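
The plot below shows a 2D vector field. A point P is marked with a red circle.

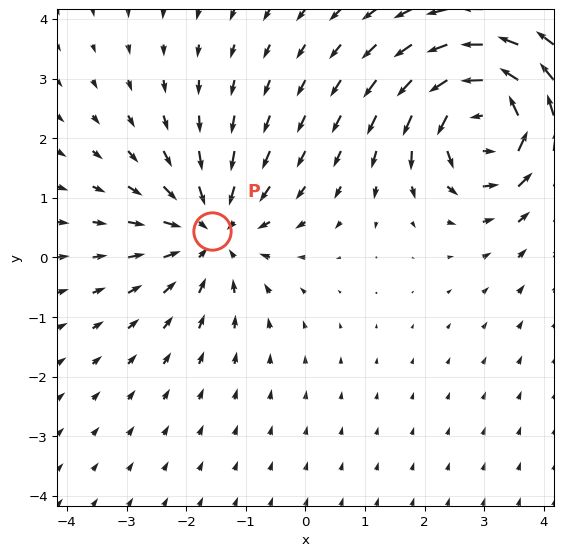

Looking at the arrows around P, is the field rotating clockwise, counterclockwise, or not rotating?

not rotating

Near P at (-1.6, 0.4) the arrows show no circulation. The curl there is ≈0.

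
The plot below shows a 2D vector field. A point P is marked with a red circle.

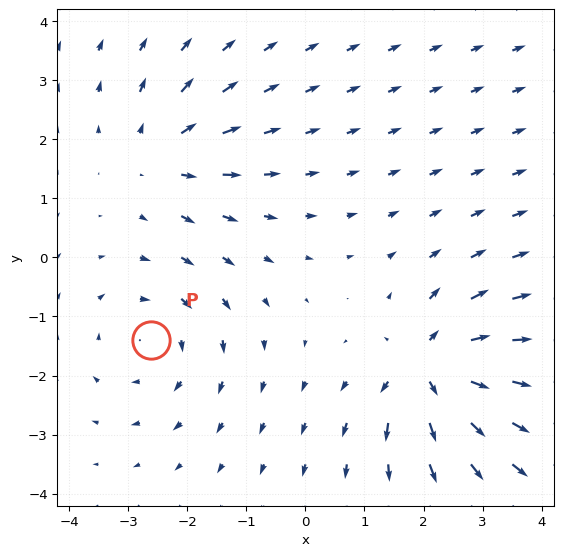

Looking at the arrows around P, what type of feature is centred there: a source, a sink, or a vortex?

vortex

At P (-2.6, -1.4) the arrows circulate clockwise. Divergence ≈0, curl about -3 — near-zero divergence with nonzero curl is a vortex.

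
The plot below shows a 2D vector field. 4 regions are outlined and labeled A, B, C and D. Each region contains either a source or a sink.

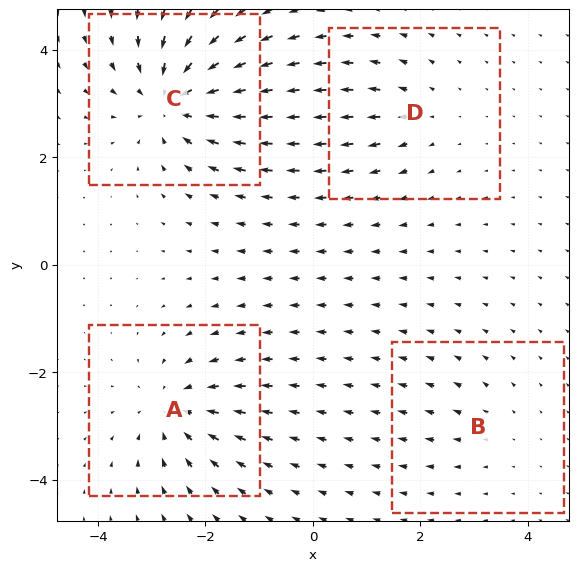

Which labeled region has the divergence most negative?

C

Divergence at each region's feature centre — A: about -5, B: about +2, C: about -7, D: about +3. Region C is most negative.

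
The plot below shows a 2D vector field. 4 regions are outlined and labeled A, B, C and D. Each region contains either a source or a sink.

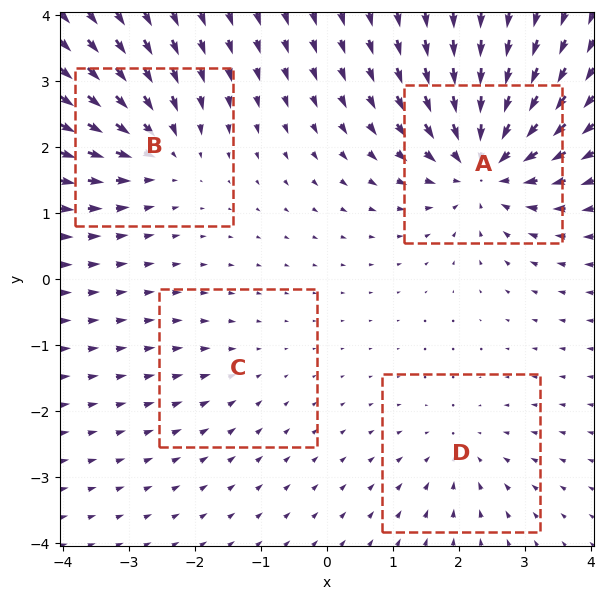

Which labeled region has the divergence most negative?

A

Divergence at each region's feature centre — A: about -8, B: about -5, C: about -2, D: about -3. Region A is most negative.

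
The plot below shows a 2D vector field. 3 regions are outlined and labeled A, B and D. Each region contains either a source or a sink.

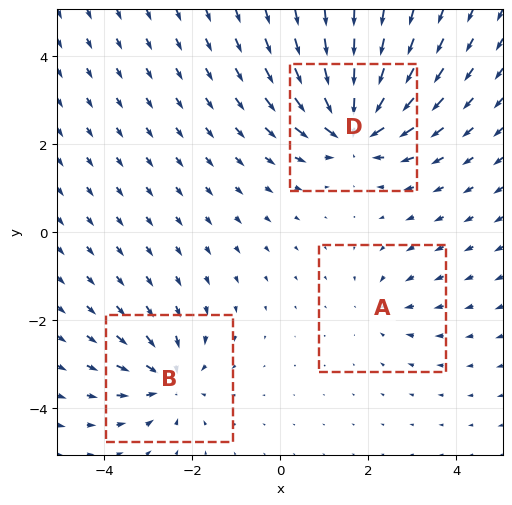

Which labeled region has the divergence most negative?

D

Divergence at each region's feature centre — A: about -2, B: about -4, D: about -6. Region D is most negative.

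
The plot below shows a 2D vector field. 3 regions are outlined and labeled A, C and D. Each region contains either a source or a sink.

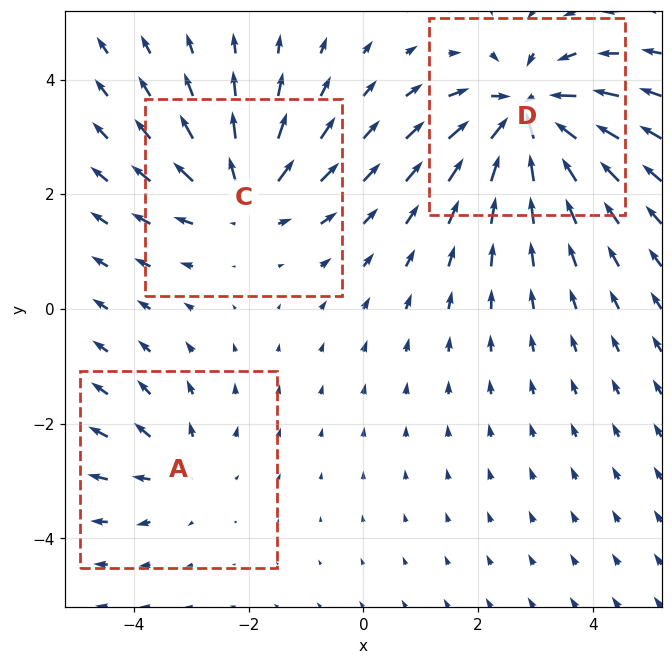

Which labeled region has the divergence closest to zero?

A

Divergence at each region's feature centre — A: about +2, C: about +4, D: about -6. Region A is closest to zero.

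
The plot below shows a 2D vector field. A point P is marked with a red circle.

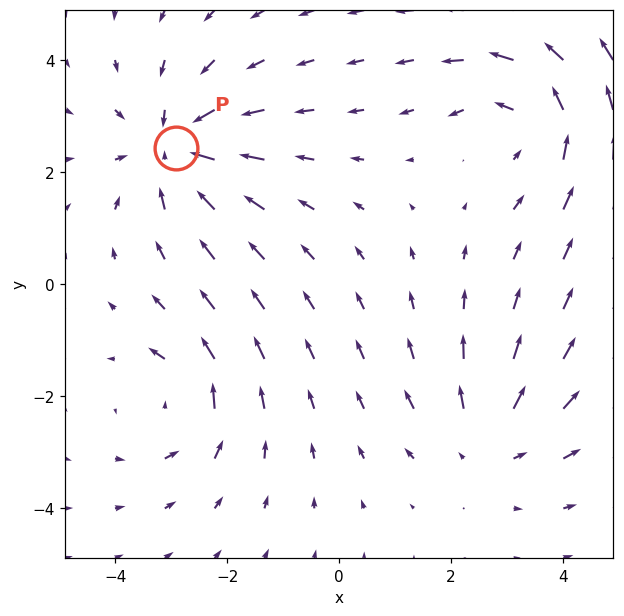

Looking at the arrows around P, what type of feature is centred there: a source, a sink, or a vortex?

At P (-2.9, 2.4) the arrows converge inward. Divergence about -5, curl ≈0 — negative divergence with near-zero curl is a sink.

sink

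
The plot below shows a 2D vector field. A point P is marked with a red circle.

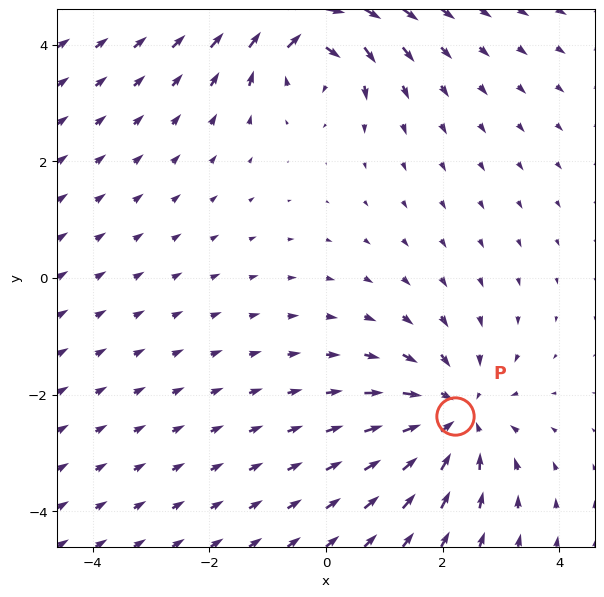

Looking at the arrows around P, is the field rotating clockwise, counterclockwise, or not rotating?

Near P at (2.2, -2.4) the arrows show no circulation. The curl there is ≈0.

not rotating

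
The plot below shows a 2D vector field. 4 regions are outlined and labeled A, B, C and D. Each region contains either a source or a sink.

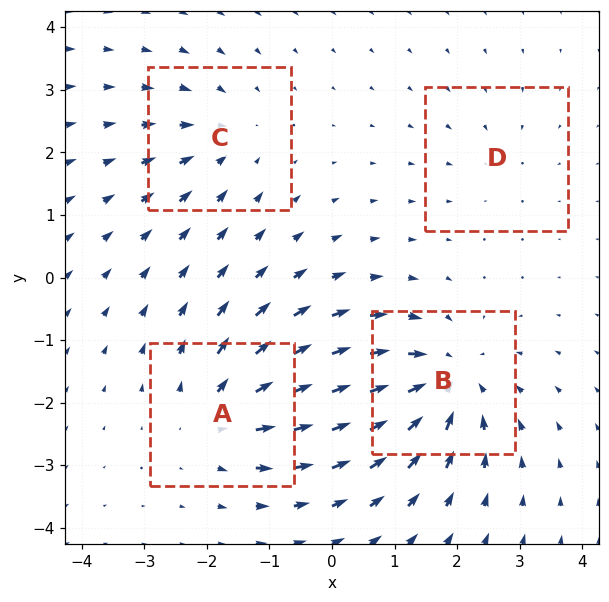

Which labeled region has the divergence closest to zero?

Divergence at each region's feature centre — A: about +5, B: about -6, C: about -3, D: about -2. Region D is closest to zero.

D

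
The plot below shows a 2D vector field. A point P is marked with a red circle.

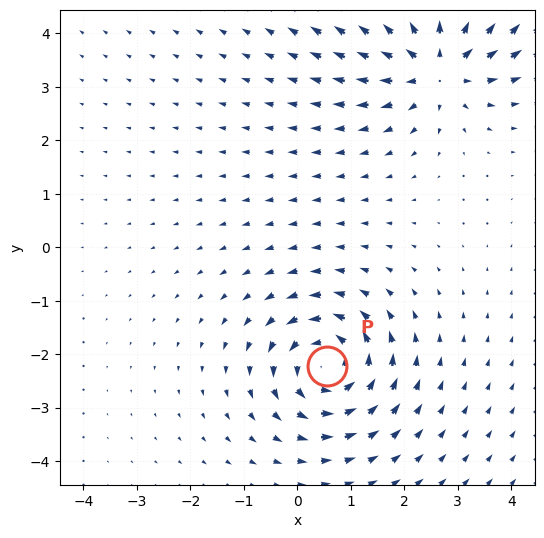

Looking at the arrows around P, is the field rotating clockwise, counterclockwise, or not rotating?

counterclockwise

Near P at (0.6, -2.2) the arrows circulate counterclockwise. The curl (z-component) there is about +5; positive curl means counterclockwise rotation.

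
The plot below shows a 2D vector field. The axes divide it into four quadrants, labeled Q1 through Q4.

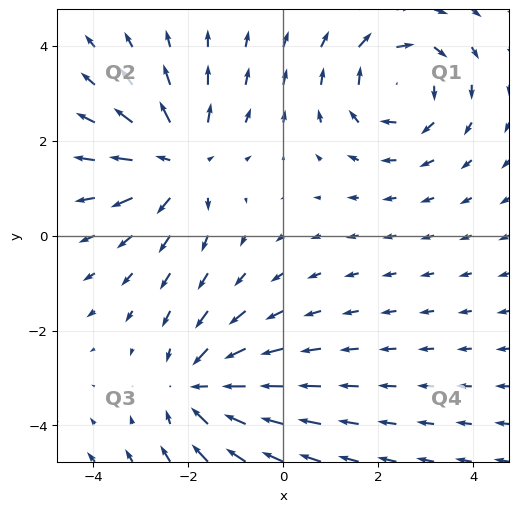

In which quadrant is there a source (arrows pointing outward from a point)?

Q2

The source sits at approximately (-2.2, 1.5), which lies in quadrant Q2. The divergence there is about +5, positive as expected for a source.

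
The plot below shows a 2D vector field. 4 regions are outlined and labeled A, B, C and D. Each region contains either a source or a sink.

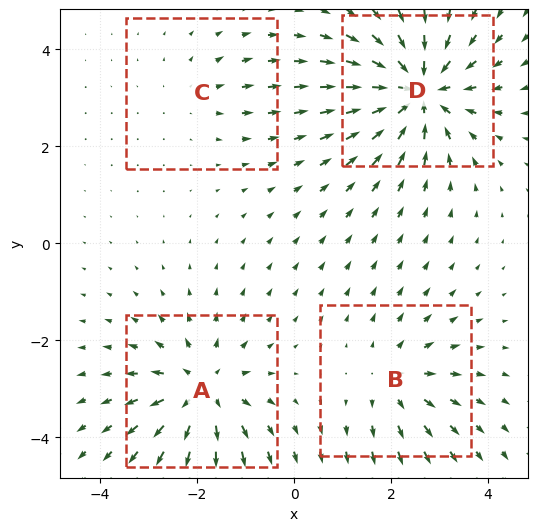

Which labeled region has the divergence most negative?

Divergence at each region's feature centre — A: about +5, B: about +4, C: about +2, D: about -7. Region D is most negative.

D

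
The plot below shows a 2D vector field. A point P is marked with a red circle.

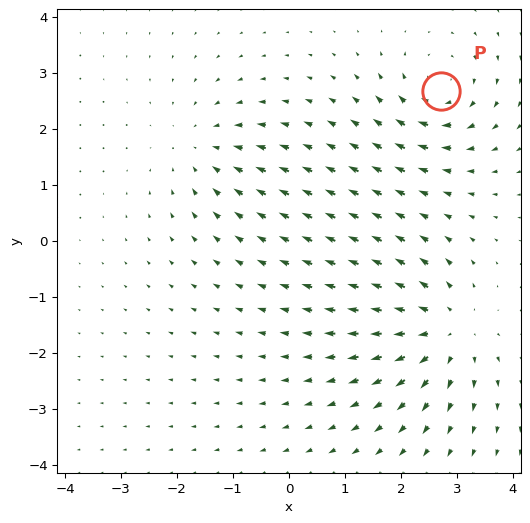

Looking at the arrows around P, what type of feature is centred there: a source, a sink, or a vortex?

vortex

At P (2.7, 2.7) the arrows circulate clockwise. Divergence ≈0, curl about -5 — near-zero divergence with nonzero curl is a vortex.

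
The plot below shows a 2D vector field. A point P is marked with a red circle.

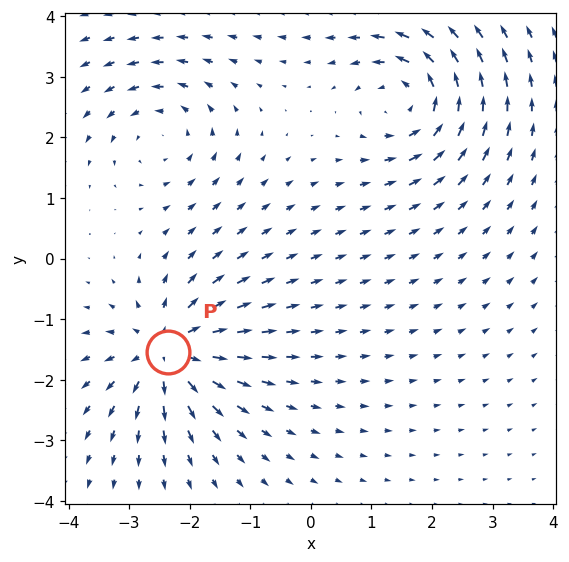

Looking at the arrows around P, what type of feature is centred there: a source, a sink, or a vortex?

At P (-2.4, -1.5) the arrows spread outward. Divergence about +6, curl ≈0 — positive divergence with near-zero curl is a source.

source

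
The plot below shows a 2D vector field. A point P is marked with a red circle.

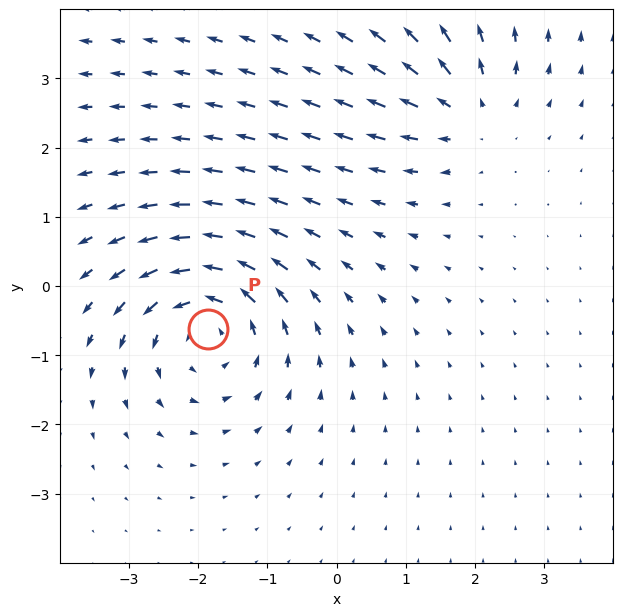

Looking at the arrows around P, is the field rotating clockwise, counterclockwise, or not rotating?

Near P at (-1.9, -0.6) the arrows circulate counterclockwise. The curl (z-component) there is about +5; positive curl means counterclockwise rotation.

counterclockwise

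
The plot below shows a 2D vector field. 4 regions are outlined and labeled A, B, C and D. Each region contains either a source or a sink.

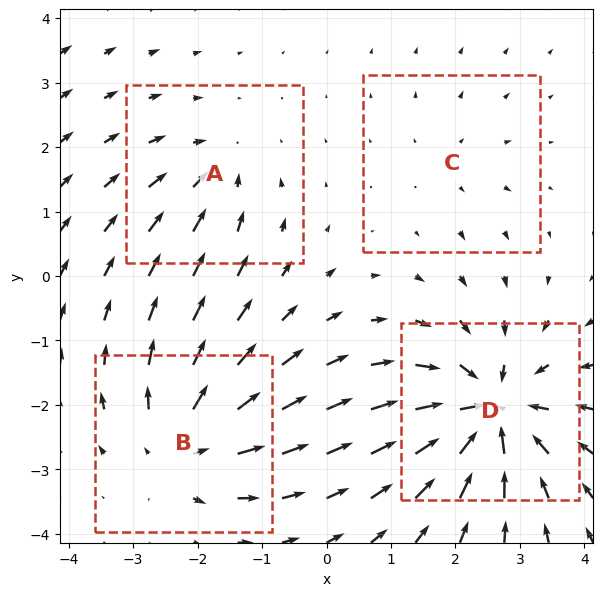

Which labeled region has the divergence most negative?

D

Divergence at each region's feature centre — A: about -4, B: about +6, C: about +2, D: about -9. Region D is most negative.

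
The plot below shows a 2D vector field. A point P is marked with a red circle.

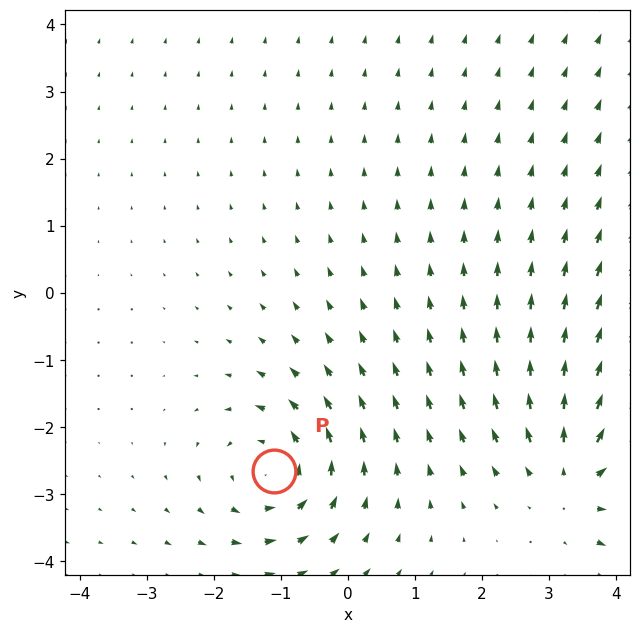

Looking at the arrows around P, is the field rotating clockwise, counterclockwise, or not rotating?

Near P at (-1.1, -2.7) the arrows circulate counterclockwise. The curl (z-component) there is about +3; positive curl means counterclockwise rotation.

counterclockwise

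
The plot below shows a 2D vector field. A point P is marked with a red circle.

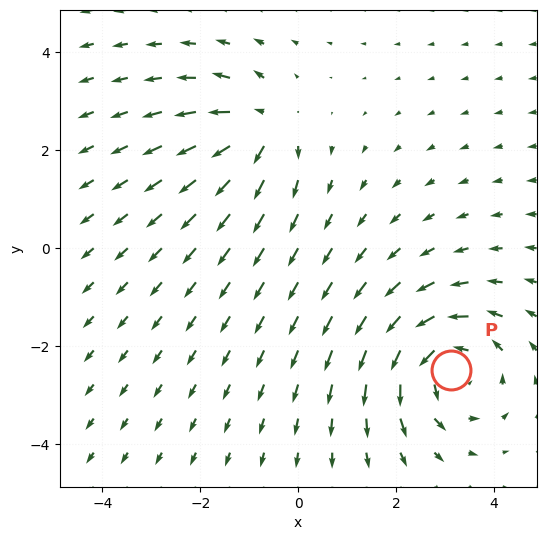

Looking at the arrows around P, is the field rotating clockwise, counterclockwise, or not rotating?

counterclockwise

Near P at (3.1, -2.5) the arrows circulate counterclockwise. The curl (z-component) there is about +4; positive curl means counterclockwise rotation.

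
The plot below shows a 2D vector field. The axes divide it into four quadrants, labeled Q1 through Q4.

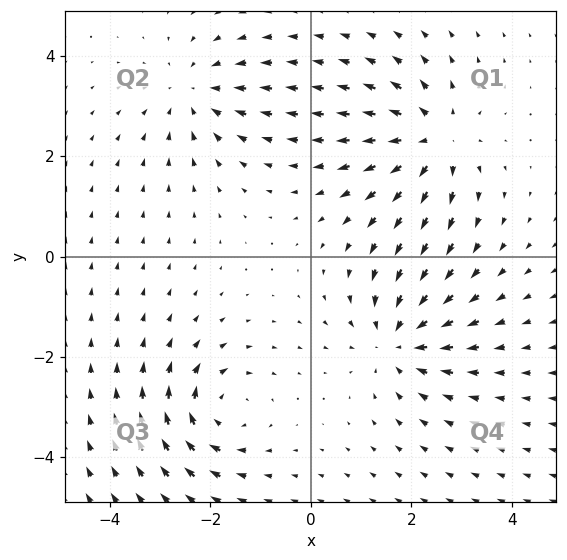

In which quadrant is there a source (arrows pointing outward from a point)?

The source sits at approximately (2.4, 2.3), which lies in quadrant Q1. The divergence there is about +4, positive as expected for a source.

Q1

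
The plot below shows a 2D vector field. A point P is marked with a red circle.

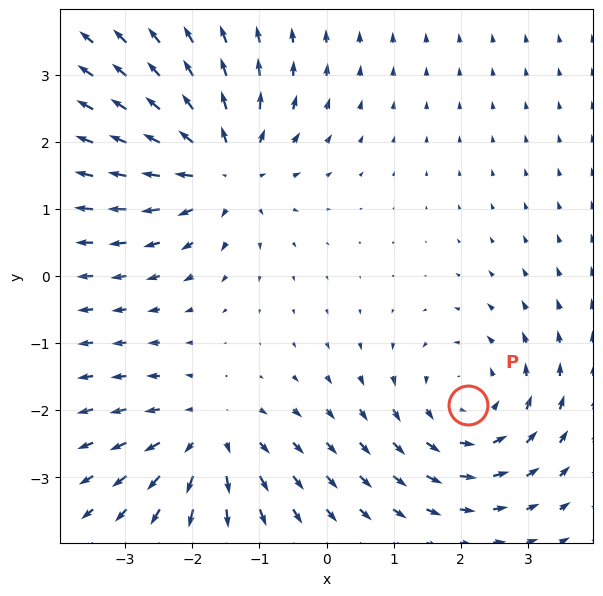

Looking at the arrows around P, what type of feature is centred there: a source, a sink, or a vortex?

At P (2.1, -1.9) the arrows circulate counterclockwise. Divergence ≈0, curl about +4 — near-zero divergence with nonzero curl is a vortex.

vortex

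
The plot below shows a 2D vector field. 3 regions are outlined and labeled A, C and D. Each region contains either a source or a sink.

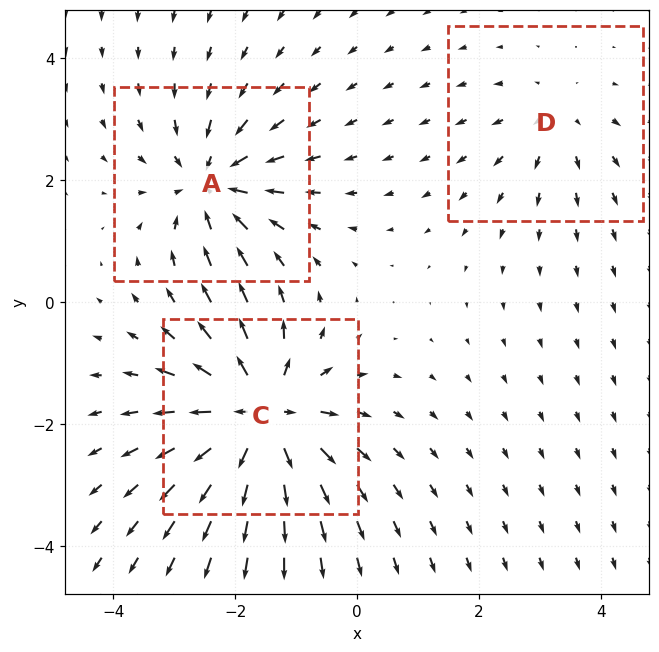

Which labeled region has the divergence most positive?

Divergence at each region's feature centre — A: about -4, C: about +5, D: about +2. Region C is most positive.

C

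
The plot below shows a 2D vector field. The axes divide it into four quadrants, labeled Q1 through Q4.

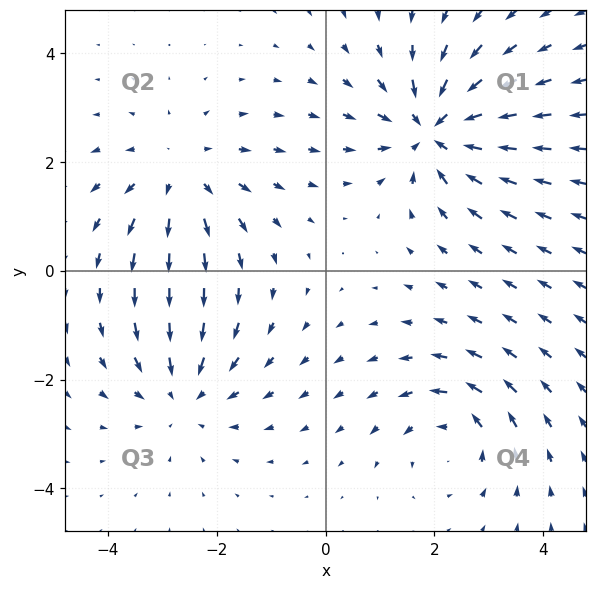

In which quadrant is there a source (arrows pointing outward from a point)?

The source sits at approximately (-2.7, 1.8), which lies in quadrant Q2. The divergence there is about +3, positive as expected for a source.

Q2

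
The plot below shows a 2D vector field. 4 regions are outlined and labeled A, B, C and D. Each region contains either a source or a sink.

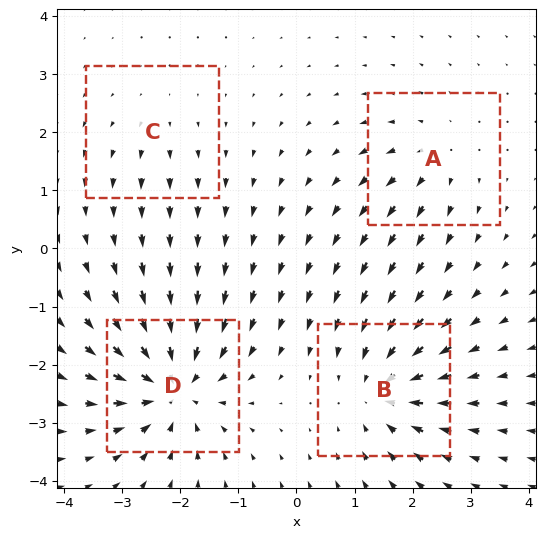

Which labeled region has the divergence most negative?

D

Divergence at each region's feature centre — A: about +3, B: about -6, C: about +2, D: about -7. Region D is most negative.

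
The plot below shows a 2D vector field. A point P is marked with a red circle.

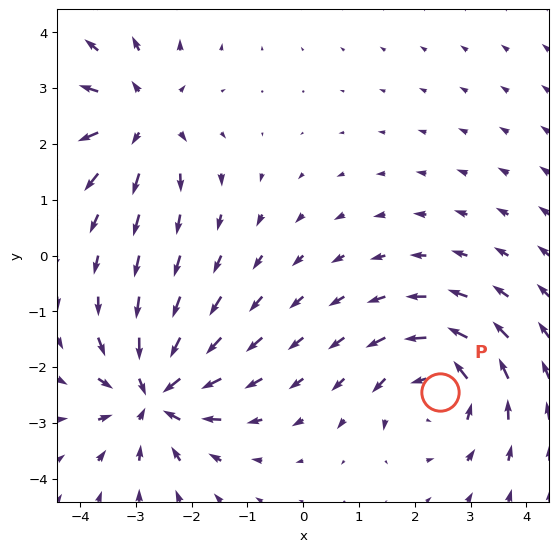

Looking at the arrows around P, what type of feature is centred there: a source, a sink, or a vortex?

vortex

At P (2.5, -2.4) the arrows circulate counterclockwise. Divergence ≈0, curl about +4 — near-zero divergence with nonzero curl is a vortex.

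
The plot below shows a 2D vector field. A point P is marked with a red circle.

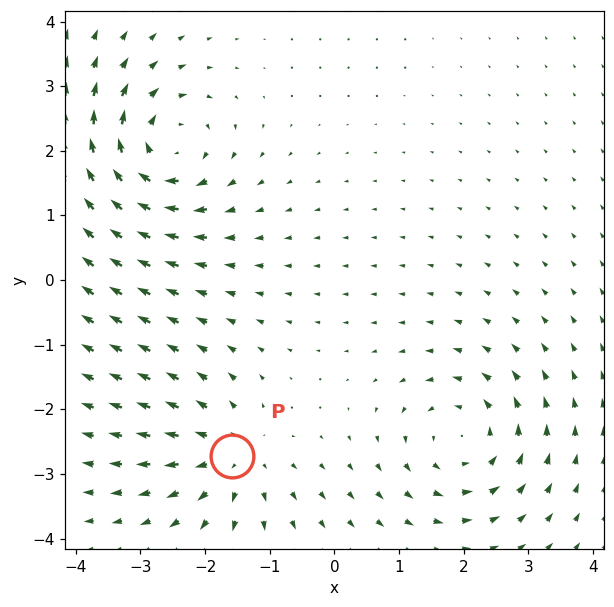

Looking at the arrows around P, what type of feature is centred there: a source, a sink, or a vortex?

source

At P (-1.6, -2.7) the arrows spread outward. Divergence about +5, curl ≈0 — positive divergence with near-zero curl is a source.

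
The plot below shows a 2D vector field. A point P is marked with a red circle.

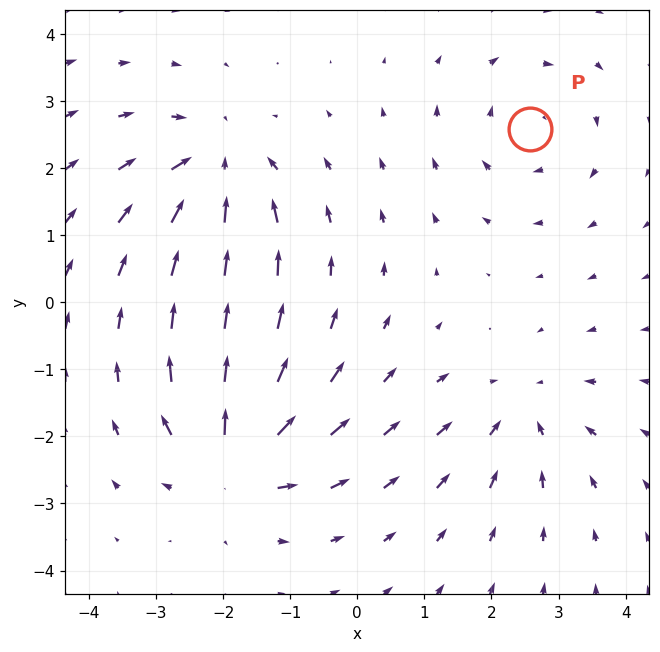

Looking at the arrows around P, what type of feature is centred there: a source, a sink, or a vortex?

At P (2.6, 2.6) the arrows circulate clockwise. Divergence ≈0, curl about -3 — near-zero divergence with nonzero curl is a vortex.

vortex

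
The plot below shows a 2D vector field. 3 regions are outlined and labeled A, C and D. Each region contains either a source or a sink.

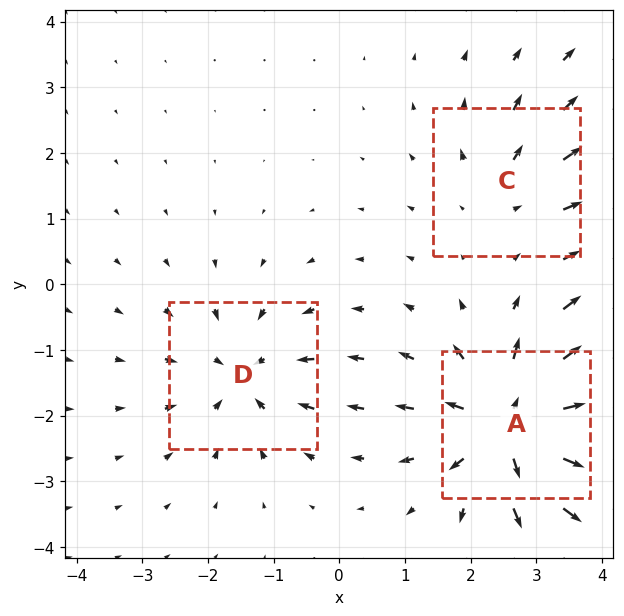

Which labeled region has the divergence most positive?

Divergence at each region's feature centre — A: about +6, C: about +2, D: about -4. Region A is most positive.

A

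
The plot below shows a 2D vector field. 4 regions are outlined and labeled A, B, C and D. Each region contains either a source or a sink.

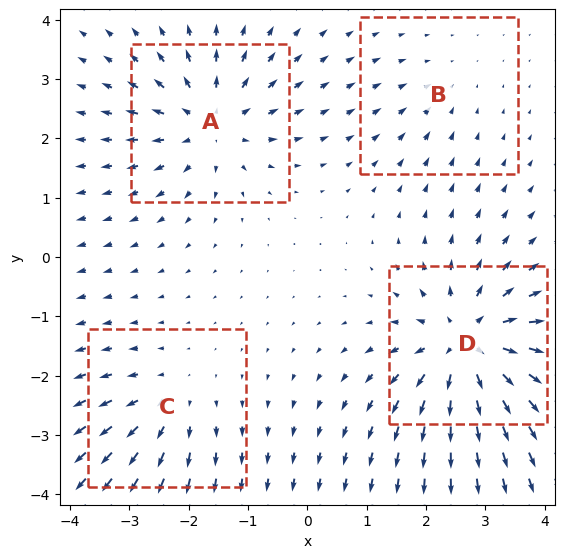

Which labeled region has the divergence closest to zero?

Divergence at each region's feature centre — A: about +6, B: about -2, C: about +4, D: about +8. Region B is closest to zero.

B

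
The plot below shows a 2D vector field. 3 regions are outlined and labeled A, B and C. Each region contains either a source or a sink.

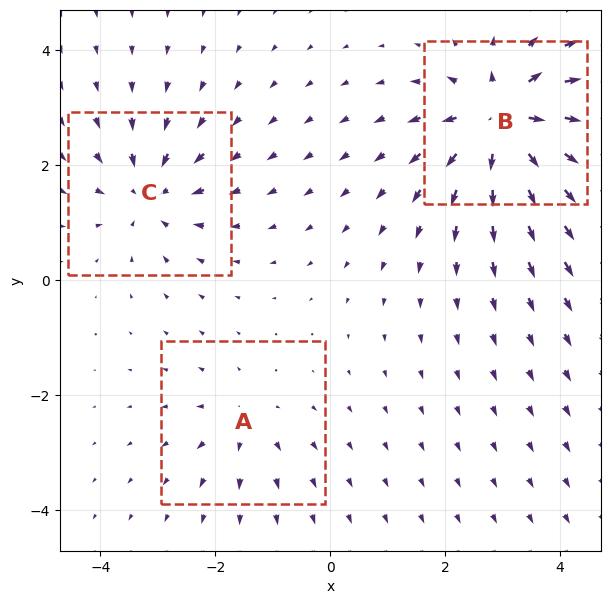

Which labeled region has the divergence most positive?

Divergence at each region's feature centre — A: about +3, B: about +6, C: about -4. Region B is most positive.

B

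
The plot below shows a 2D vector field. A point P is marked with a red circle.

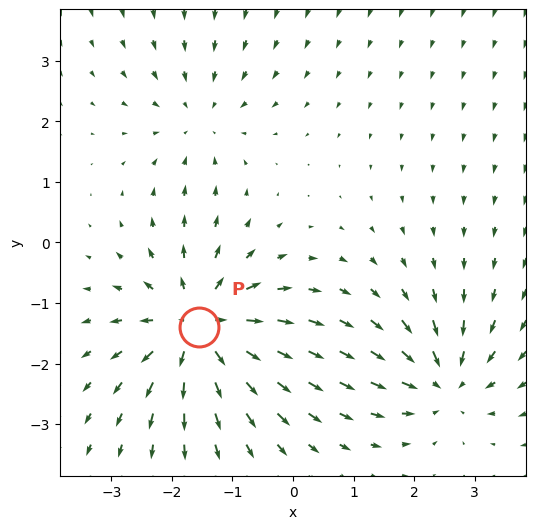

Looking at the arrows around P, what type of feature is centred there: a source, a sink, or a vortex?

source

At P (-1.6, -1.4) the arrows spread outward. Divergence about +6, curl ≈0 — positive divergence with near-zero curl is a source.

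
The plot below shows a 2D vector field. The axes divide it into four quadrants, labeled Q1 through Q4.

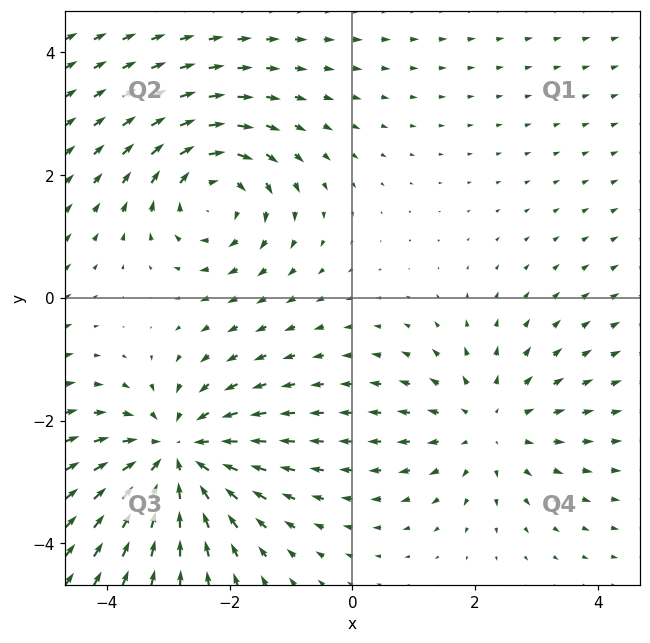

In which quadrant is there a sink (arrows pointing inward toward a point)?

The sink sits at approximately (-2.9, -2.6), which lies in quadrant Q3. The divergence there is about -4, negative as expected for a sink.

Q3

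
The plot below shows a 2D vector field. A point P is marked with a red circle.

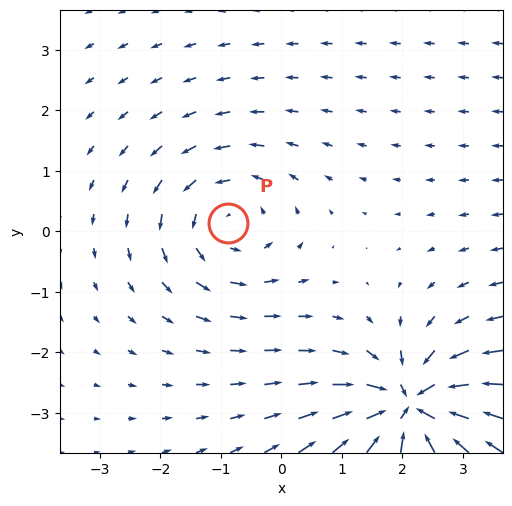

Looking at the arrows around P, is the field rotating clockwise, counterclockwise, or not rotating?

Near P at (-0.9, 0.1) the arrows circulate counterclockwise. The curl (z-component) there is about +3; positive curl means counterclockwise rotation.

counterclockwise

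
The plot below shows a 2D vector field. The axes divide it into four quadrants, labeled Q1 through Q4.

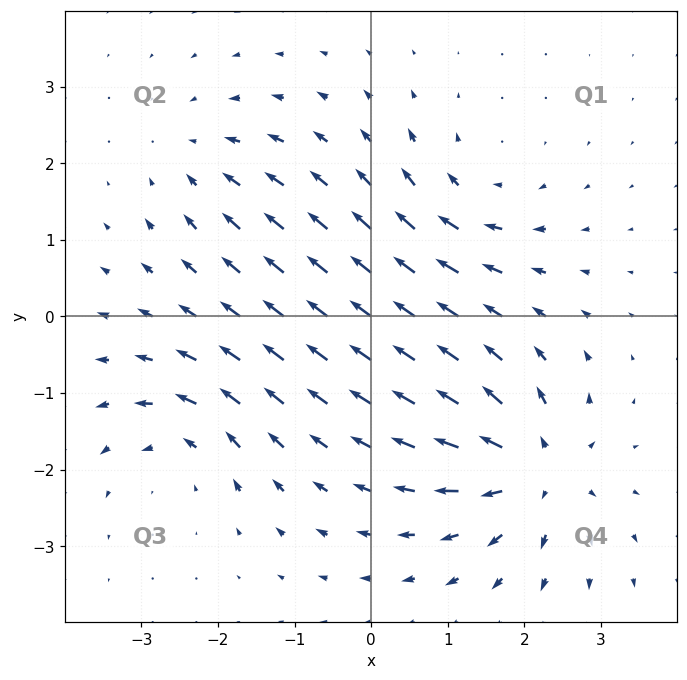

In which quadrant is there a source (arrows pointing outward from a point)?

Q4

The source sits at approximately (2.1, -2.0), which lies in quadrant Q4. The divergence there is about +6, positive as expected for a source.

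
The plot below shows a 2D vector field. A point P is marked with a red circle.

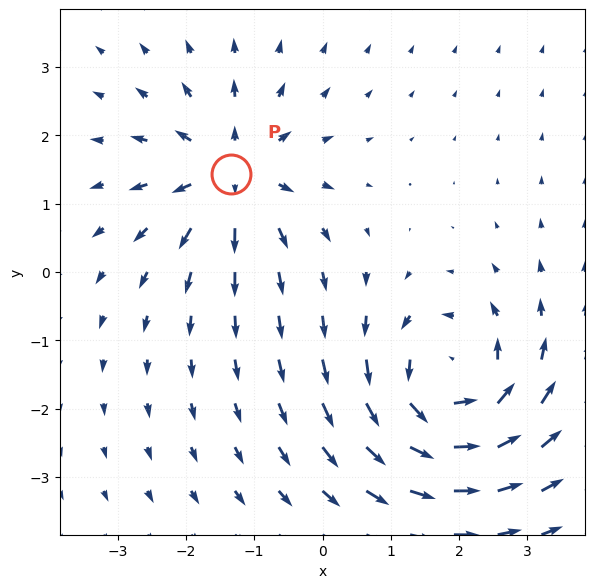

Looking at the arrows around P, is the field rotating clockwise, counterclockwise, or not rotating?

not rotating

Near P at (-1.3, 1.4) the arrows show no circulation. The curl there is ≈0.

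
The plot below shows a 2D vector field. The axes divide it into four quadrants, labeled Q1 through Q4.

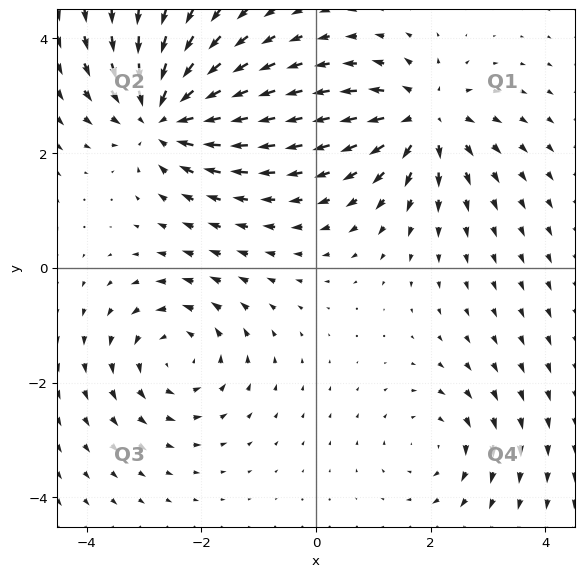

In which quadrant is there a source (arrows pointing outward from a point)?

The source sits at approximately (1.9, 2.6), which lies in quadrant Q1. The divergence there is about +5, positive as expected for a source.

Q1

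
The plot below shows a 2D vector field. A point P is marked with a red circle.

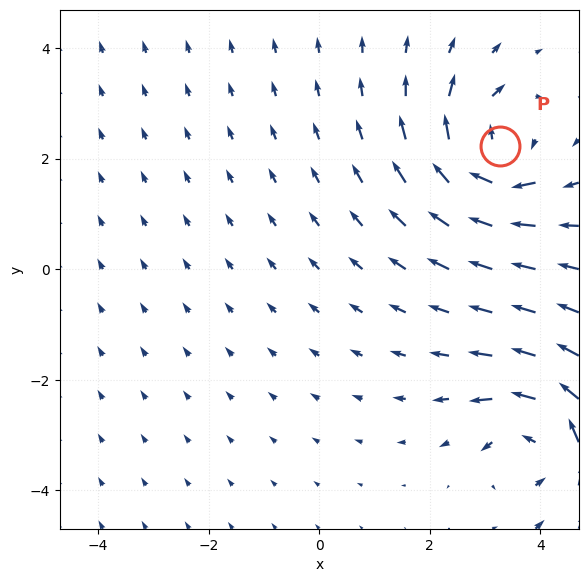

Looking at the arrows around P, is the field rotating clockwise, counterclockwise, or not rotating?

Near P at (3.3, 2.2) the arrows circulate clockwise. The curl (z-component) there is about -7; negative curl means clockwise rotation.

clockwise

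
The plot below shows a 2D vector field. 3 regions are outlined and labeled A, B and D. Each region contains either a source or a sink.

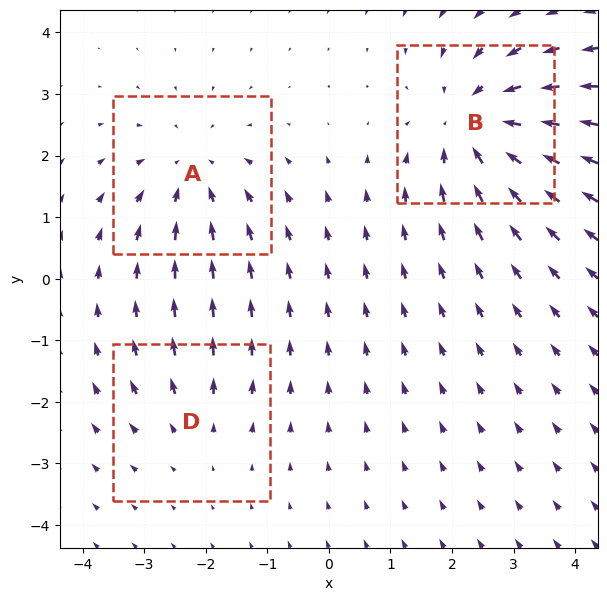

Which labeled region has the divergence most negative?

B

Divergence at each region's feature centre — A: about -3, B: about -4, D: about +2. Region B is most negative.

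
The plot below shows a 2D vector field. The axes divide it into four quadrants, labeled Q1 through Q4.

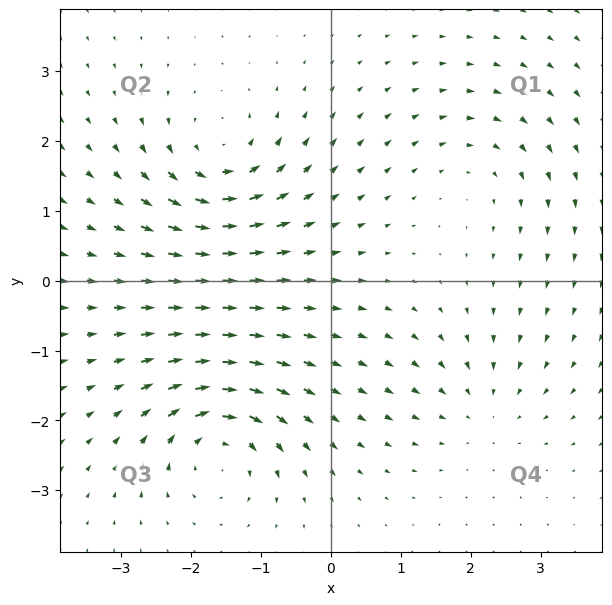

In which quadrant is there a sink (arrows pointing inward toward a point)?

The sink sits at approximately (2.2, -1.8), which lies in quadrant Q4. The divergence there is about -3, negative as expected for a sink.

Q4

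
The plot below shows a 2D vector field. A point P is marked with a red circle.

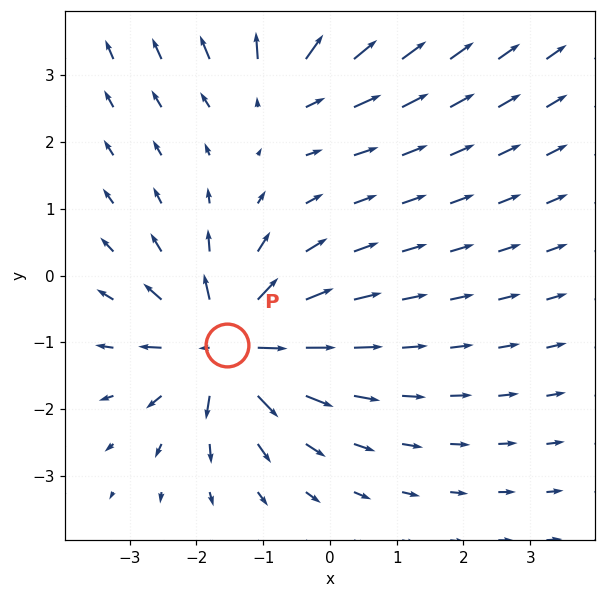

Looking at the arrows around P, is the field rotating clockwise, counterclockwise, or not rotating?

not rotating

Near P at (-1.5, -1.0) the arrows show no circulation. The curl there is ≈0.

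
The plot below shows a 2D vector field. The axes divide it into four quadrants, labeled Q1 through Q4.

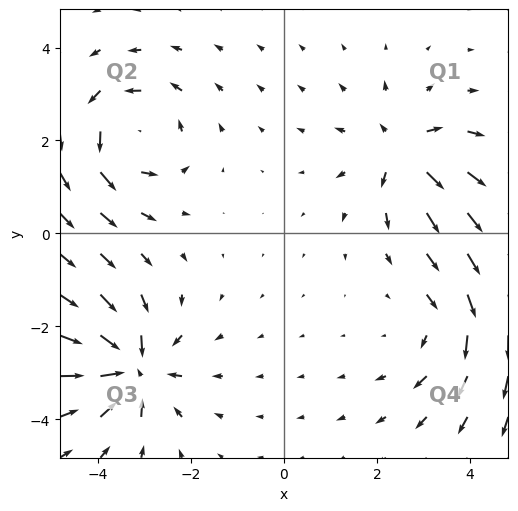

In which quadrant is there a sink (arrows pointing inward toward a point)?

Q3

The sink sits at approximately (-3.3, -2.9), which lies in quadrant Q3. The divergence there is about -6, negative as expected for a sink.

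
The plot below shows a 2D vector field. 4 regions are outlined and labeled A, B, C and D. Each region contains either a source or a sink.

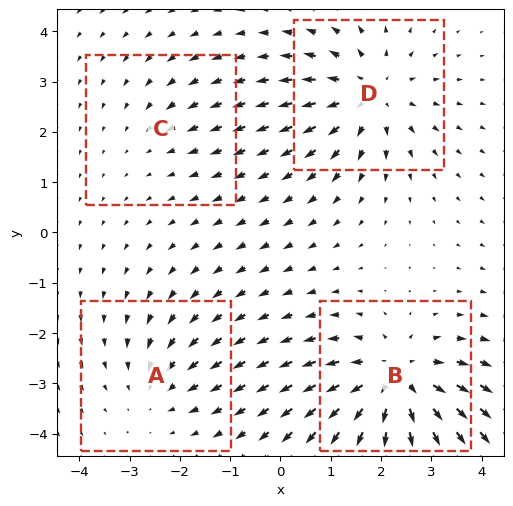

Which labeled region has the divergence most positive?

Divergence at each region's feature centre — A: about -3, B: about +7, C: about -2, D: about +5. Region B is most positive.

B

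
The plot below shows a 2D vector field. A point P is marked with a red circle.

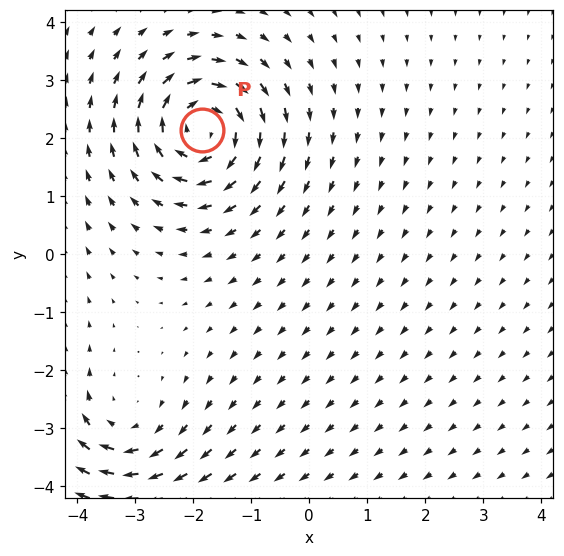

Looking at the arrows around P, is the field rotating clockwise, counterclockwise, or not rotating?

clockwise

Near P at (-1.8, 2.1) the arrows circulate clockwise. The curl (z-component) there is about -7; negative curl means clockwise rotation.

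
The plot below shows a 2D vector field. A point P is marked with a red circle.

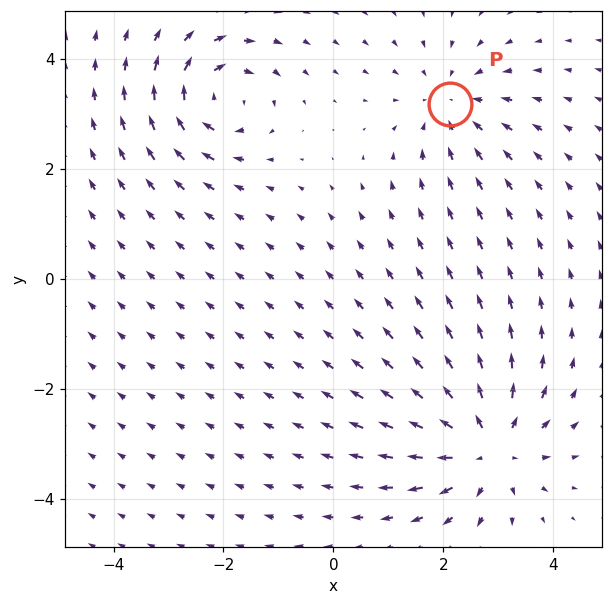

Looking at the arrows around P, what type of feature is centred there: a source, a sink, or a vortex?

At P (2.1, 3.2) the arrows converge inward. Divergence about -3, curl ≈0 — negative divergence with near-zero curl is a sink.

sink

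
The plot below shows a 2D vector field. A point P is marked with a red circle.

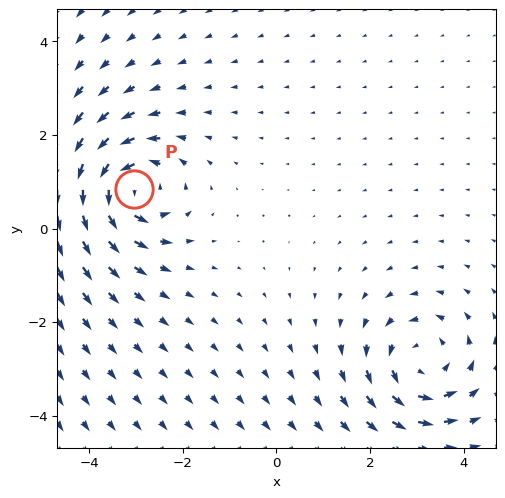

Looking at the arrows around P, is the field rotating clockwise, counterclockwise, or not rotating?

counterclockwise

Near P at (-3.0, 0.8) the arrows circulate counterclockwise. The curl (z-component) there is about +7; positive curl means counterclockwise rotation.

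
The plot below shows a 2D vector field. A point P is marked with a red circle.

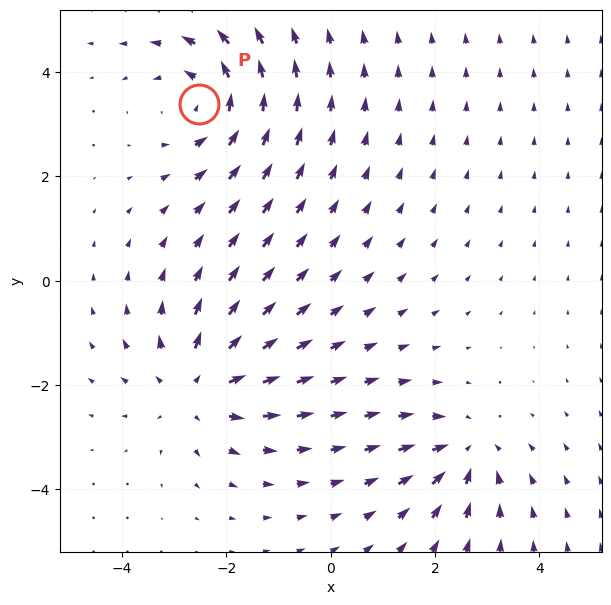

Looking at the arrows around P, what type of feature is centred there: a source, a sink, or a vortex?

vortex

At P (-2.5, 3.4) the arrows circulate counterclockwise. Divergence ≈0, curl about +5 — near-zero divergence with nonzero curl is a vortex.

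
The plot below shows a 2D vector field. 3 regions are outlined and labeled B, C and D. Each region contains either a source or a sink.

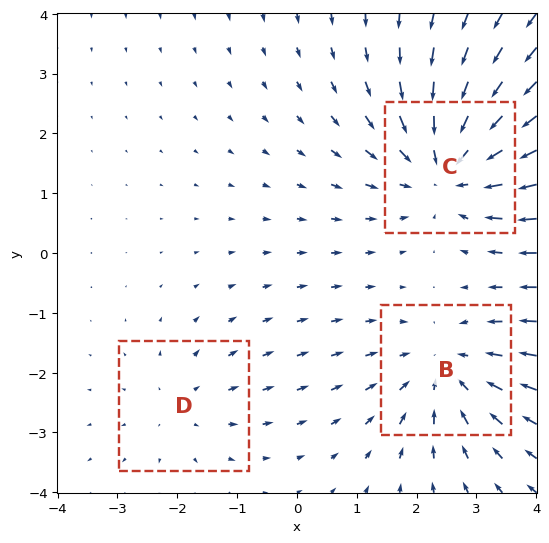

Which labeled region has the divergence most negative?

C

Divergence at each region's feature centre — B: about -3, C: about -4, D: about +2. Region C is most negative.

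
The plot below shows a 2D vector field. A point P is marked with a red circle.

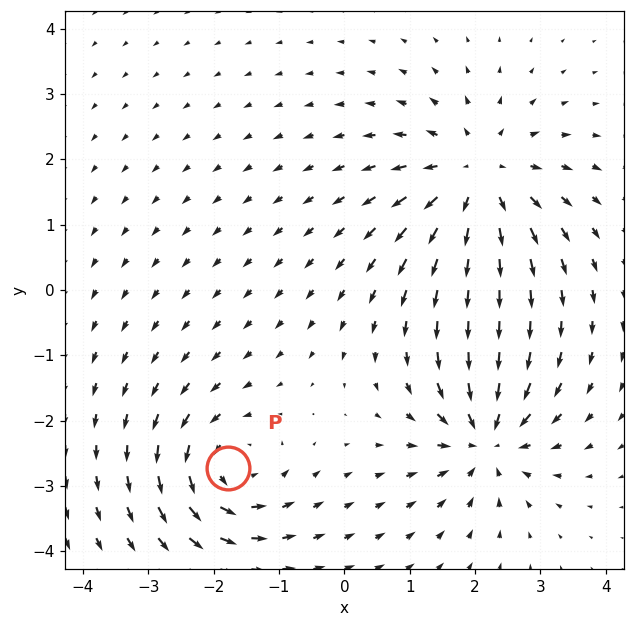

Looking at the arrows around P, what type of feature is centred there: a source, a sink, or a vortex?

vortex

At P (-1.8, -2.7) the arrows circulate counterclockwise. Divergence ≈0, curl about +4 — near-zero divergence with nonzero curl is a vortex.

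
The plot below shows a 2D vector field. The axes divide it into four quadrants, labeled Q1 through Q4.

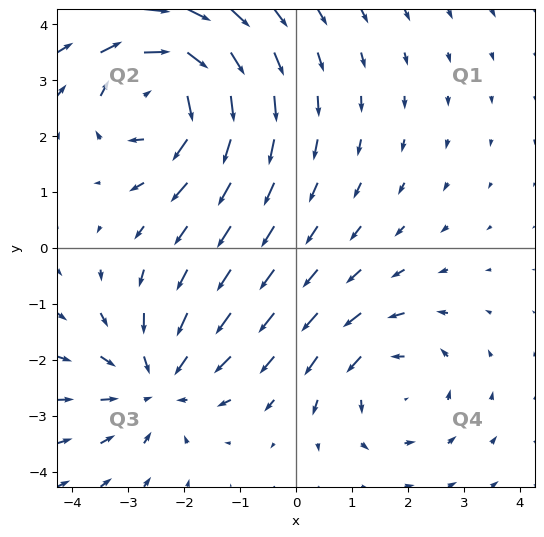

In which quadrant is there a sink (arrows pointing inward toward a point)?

The sink sits at approximately (-2.5, -2.4), which lies in quadrant Q3. The divergence there is about -3, negative as expected for a sink.

Q3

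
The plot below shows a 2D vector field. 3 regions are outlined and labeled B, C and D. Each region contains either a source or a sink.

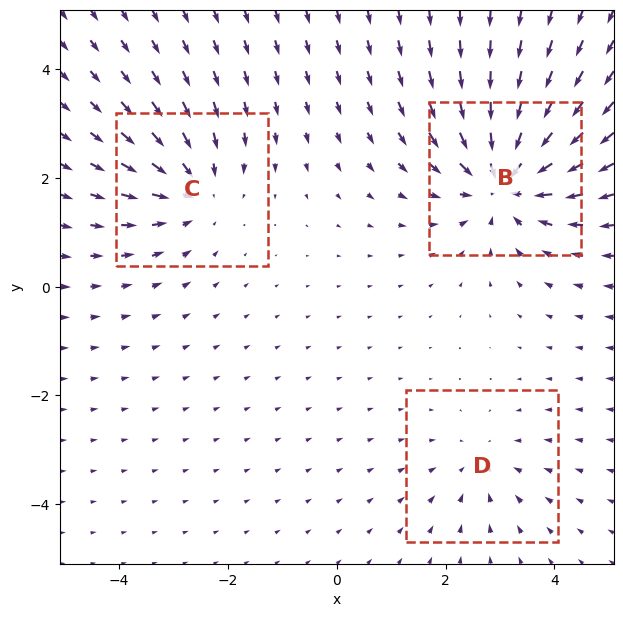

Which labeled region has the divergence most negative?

B

Divergence at each region's feature centre — B: about -5, C: about -3, D: about -2. Region B is most negative.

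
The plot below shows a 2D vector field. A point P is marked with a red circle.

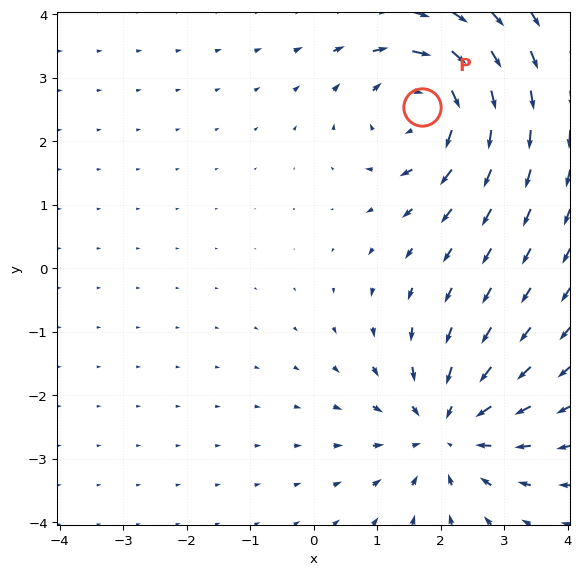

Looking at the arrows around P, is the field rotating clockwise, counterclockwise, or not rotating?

clockwise

Near P at (1.7, 2.5) the arrows circulate clockwise. The curl (z-component) there is about -4; negative curl means clockwise rotation.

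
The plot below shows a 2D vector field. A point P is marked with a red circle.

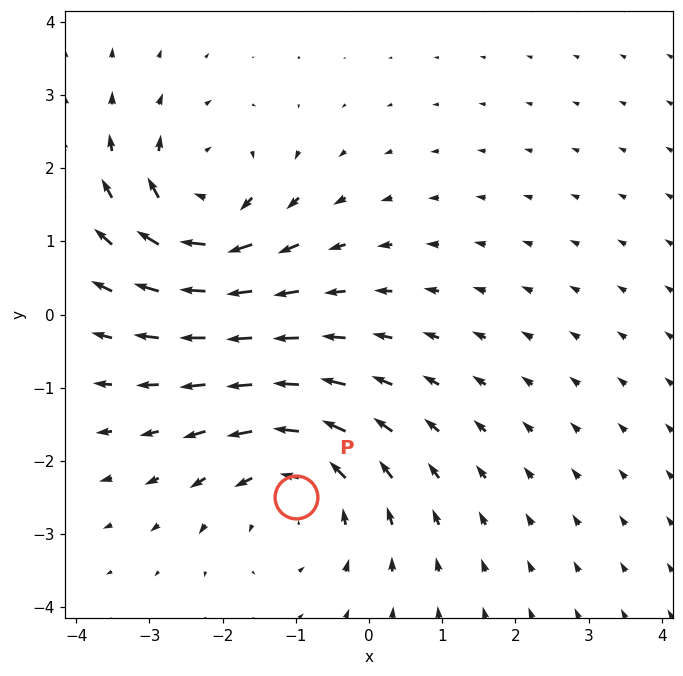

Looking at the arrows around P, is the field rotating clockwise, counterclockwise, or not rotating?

Near P at (-1.0, -2.5) the arrows circulate counterclockwise. The curl (z-component) there is about +4; positive curl means counterclockwise rotation.

counterclockwise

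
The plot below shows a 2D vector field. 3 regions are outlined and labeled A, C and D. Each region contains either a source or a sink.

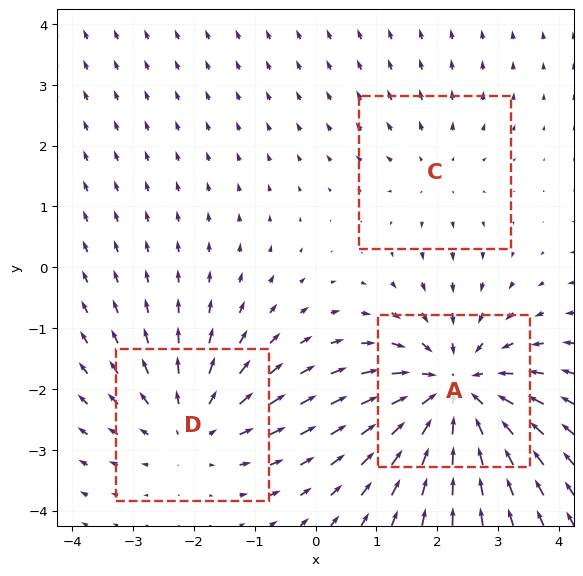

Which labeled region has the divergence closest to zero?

Divergence at each region's feature centre — A: about -4, C: about +2, D: about +3. Region C is closest to zero.

C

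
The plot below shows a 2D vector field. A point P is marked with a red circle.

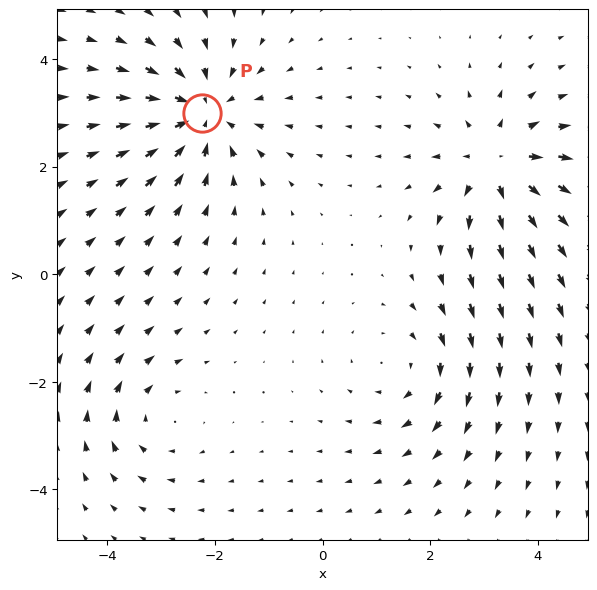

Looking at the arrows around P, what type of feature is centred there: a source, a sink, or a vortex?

sink

At P (-2.2, 3.0) the arrows converge inward. Divergence about -4, curl ≈0 — negative divergence with near-zero curl is a sink.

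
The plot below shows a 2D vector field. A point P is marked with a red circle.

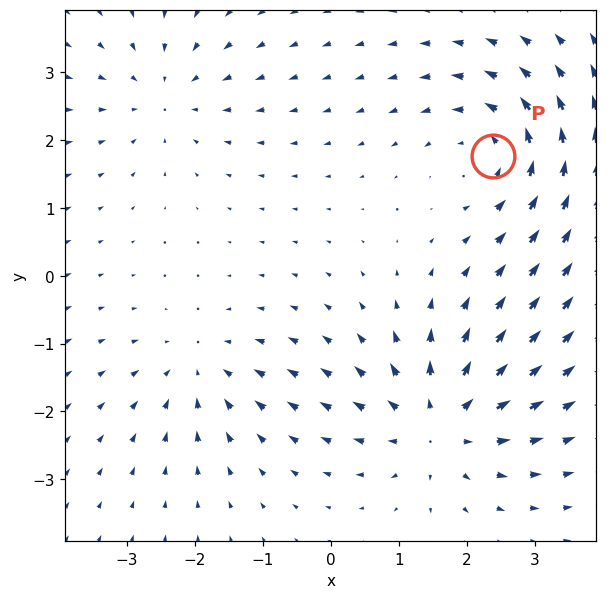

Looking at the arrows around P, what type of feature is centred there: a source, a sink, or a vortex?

At P (2.4, 1.8) the arrows circulate counterclockwise. Divergence ≈0, curl about +4 — near-zero divergence with nonzero curl is a vortex.

vortex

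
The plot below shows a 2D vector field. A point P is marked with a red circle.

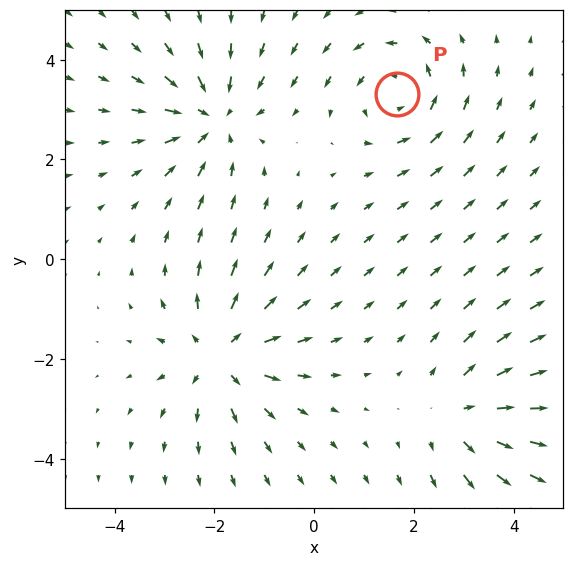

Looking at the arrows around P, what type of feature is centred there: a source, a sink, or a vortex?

vortex

At P (1.7, 3.3) the arrows circulate counterclockwise. Divergence ≈0, curl about +4 — near-zero divergence with nonzero curl is a vortex.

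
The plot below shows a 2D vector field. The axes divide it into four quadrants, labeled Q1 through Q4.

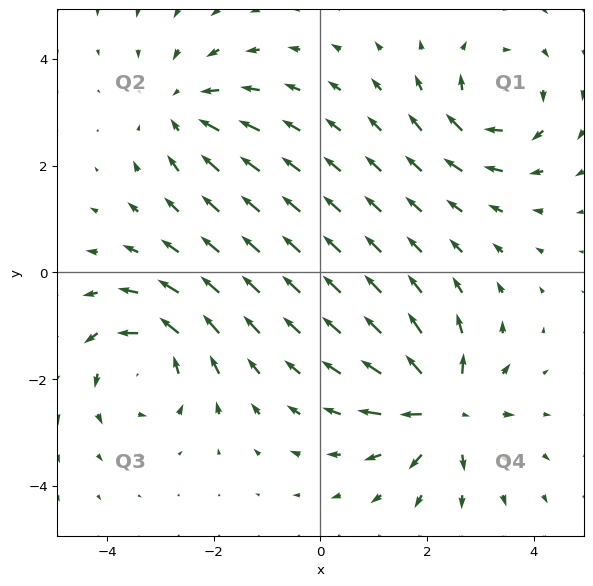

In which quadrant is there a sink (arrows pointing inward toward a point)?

Q2

The sink sits at approximately (-2.6, 3.1), which lies in quadrant Q2. The divergence there is about -3, negative as expected for a sink.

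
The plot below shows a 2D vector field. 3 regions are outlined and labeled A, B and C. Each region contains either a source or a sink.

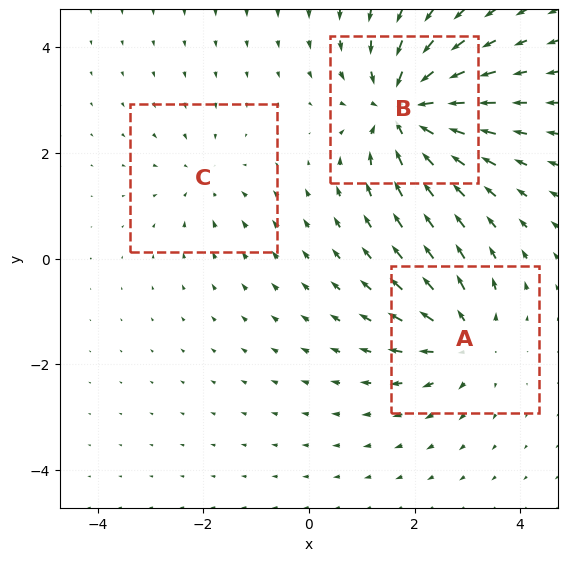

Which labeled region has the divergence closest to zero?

C

Divergence at each region's feature centre — A: about +4, B: about -6, C: about -2. Region C is closest to zero.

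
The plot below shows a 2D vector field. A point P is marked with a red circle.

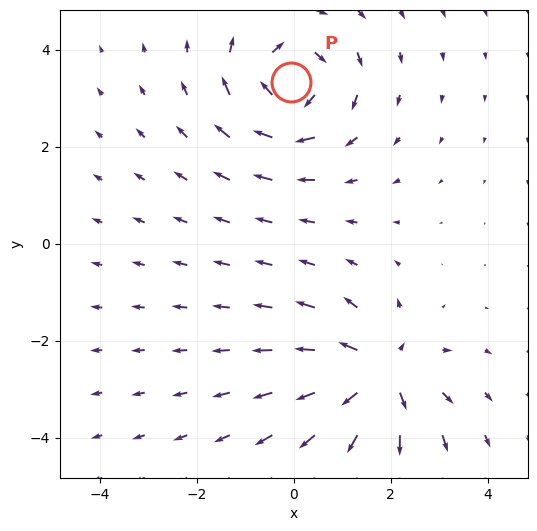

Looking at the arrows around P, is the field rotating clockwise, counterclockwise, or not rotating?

Near P at (-0.0, 3.3) the arrows circulate clockwise. The curl (z-component) there is about -5; negative curl means clockwise rotation.

clockwise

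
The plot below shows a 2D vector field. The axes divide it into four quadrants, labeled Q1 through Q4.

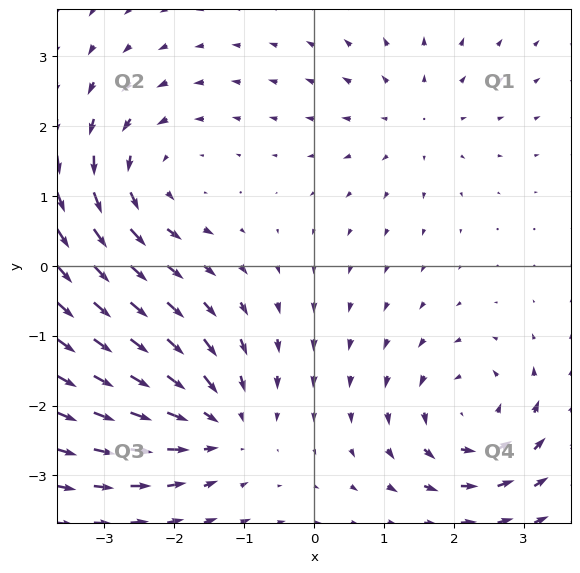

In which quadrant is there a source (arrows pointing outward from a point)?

The source sits at approximately (1.4, 2.1), which lies in quadrant Q1. The divergence there is about +3, positive as expected for a source.

Q1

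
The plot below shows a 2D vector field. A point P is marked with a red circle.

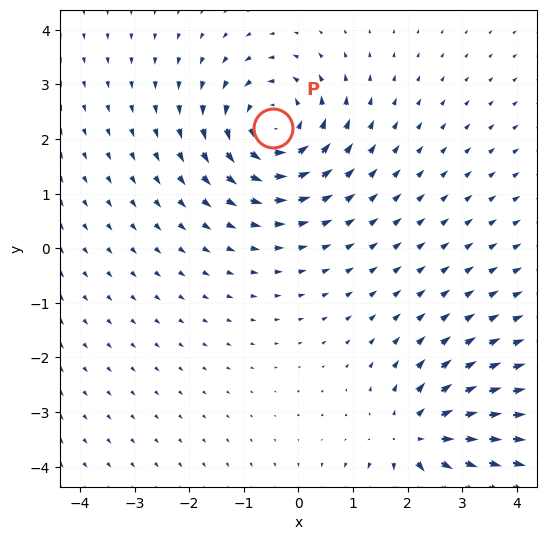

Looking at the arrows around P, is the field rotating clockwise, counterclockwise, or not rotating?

Near P at (-0.5, 2.2) the arrows circulate counterclockwise. The curl (z-component) there is about +4; positive curl means counterclockwise rotation.

counterclockwise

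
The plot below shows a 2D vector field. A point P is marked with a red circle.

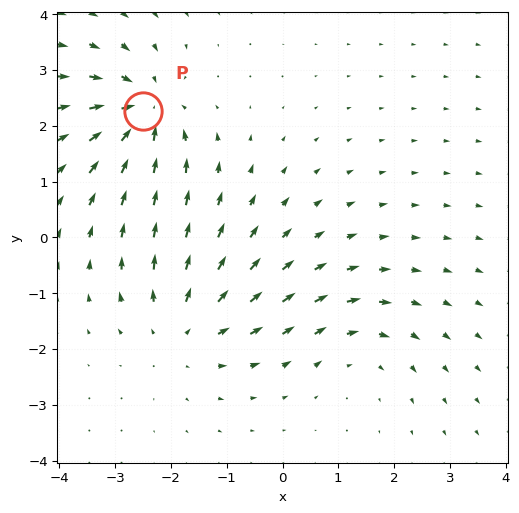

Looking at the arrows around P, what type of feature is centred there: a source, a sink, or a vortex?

At P (-2.5, 2.3) the arrows converge inward. Divergence about -6, curl ≈0 — negative divergence with near-zero curl is a sink.

sink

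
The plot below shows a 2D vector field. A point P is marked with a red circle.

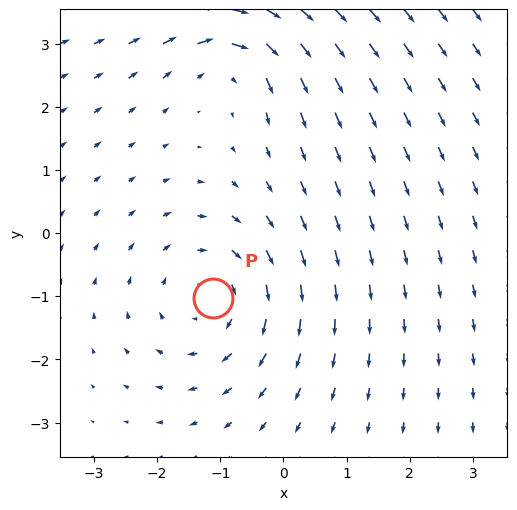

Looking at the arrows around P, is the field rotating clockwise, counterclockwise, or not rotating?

Near P at (-1.1, -1.0) the arrows circulate clockwise. The curl (z-component) there is about -3; negative curl means clockwise rotation.

clockwise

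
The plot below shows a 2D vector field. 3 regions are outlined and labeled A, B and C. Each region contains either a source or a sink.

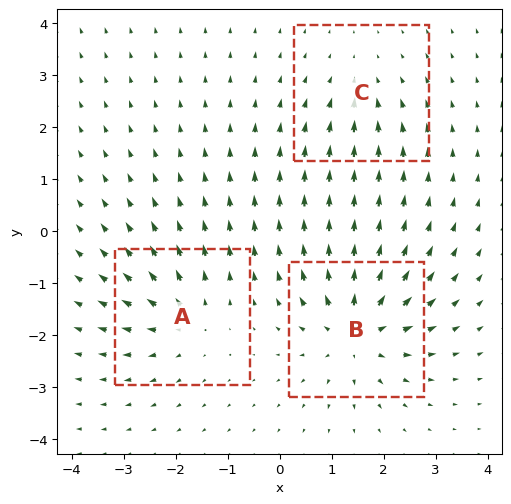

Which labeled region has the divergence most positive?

Divergence at each region's feature centre — A: about +3, B: about +5, C: about -2. Region B is most positive.

B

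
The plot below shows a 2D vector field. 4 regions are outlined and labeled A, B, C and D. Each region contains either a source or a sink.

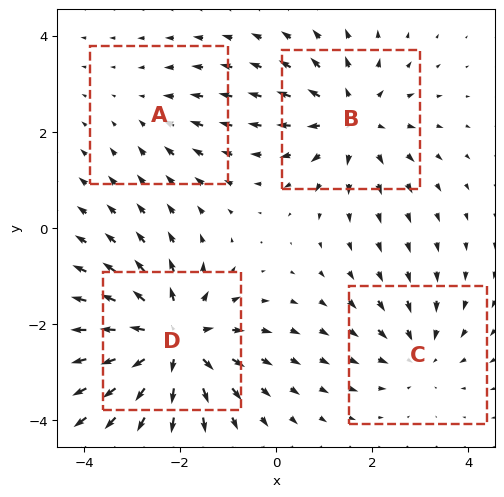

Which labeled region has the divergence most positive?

Divergence at each region's feature centre — A: about -2, B: about +5, C: about -3, D: about +7. Region D is most positive.

D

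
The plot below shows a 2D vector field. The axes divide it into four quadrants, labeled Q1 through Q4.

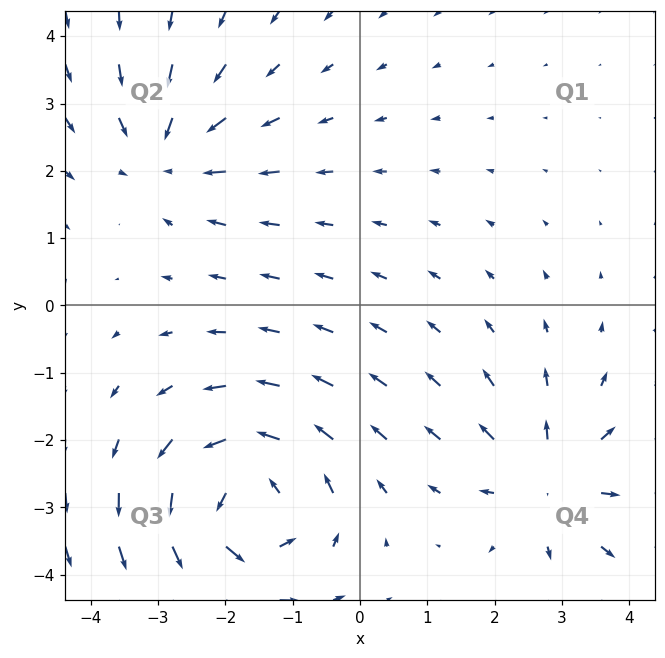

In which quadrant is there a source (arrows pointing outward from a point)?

Q4

The source sits at approximately (2.8, -2.6), which lies in quadrant Q4. The divergence there is about +3, positive as expected for a source.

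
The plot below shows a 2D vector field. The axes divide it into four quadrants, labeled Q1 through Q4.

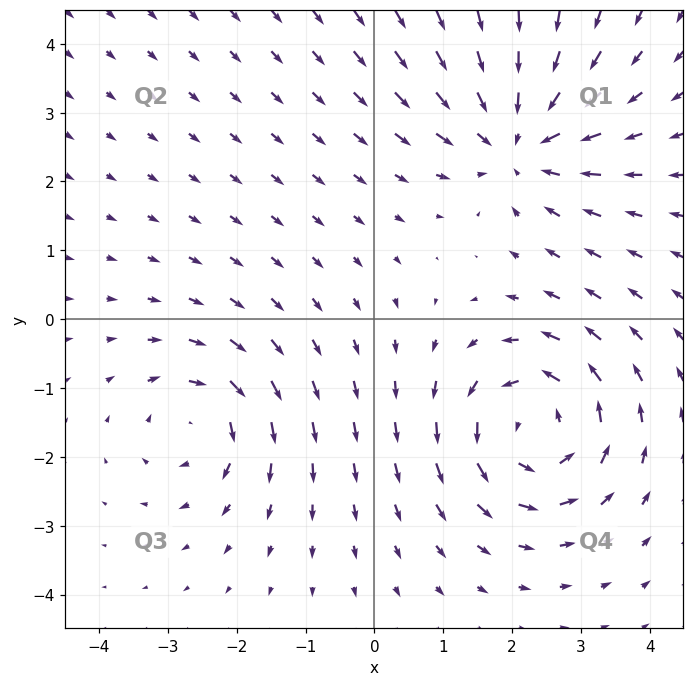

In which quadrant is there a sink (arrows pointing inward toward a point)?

The sink sits at approximately (2.1, 2.6), which lies in quadrant Q1. The divergence there is about -4, negative as expected for a sink.

Q1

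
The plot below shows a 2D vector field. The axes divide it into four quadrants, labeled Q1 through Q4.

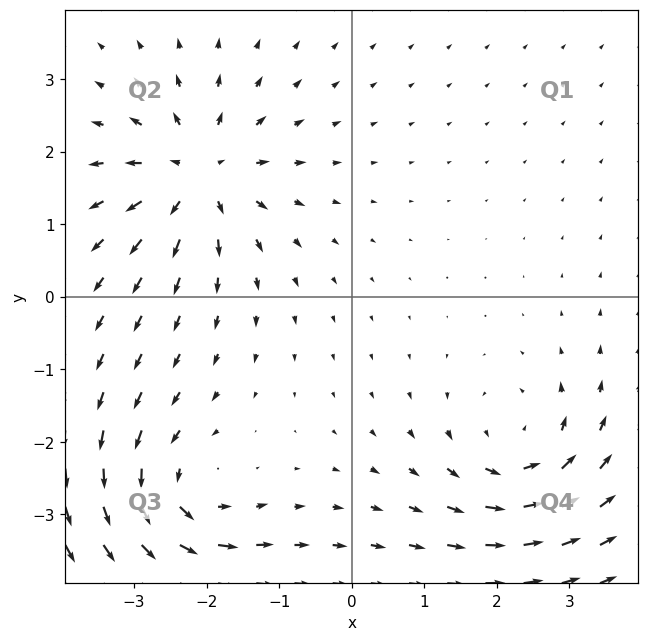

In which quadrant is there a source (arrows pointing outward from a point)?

Q2

The source sits at approximately (-2.1, 1.7), which lies in quadrant Q2. The divergence there is about +6, positive as expected for a source.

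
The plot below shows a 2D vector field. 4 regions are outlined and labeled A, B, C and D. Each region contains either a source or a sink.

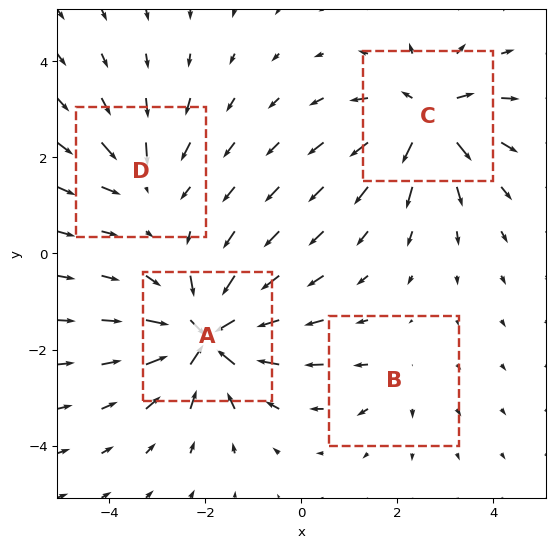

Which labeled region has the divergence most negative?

Divergence at each region's feature centre — A: about -8, B: about +2, C: about +7, D: about -4. Region A is most negative.

A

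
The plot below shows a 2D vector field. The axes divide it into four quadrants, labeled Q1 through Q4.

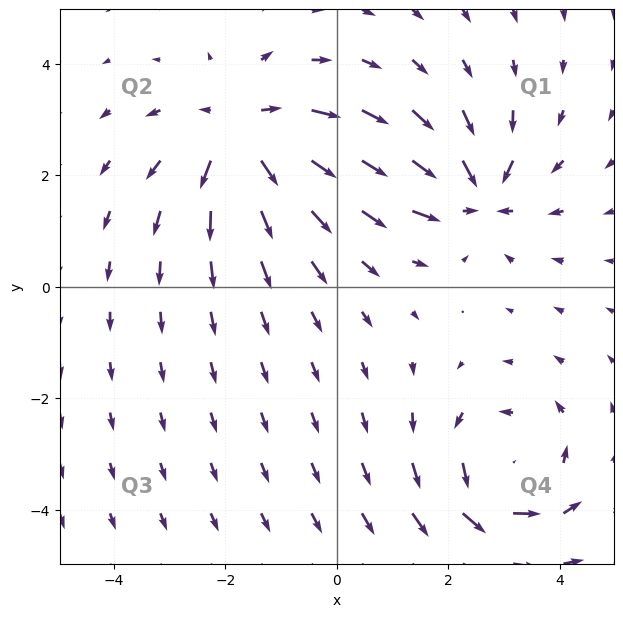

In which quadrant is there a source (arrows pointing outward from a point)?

Q2

The source sits at approximately (-1.7, 2.8), which lies in quadrant Q2. The divergence there is about +4, positive as expected for a source.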